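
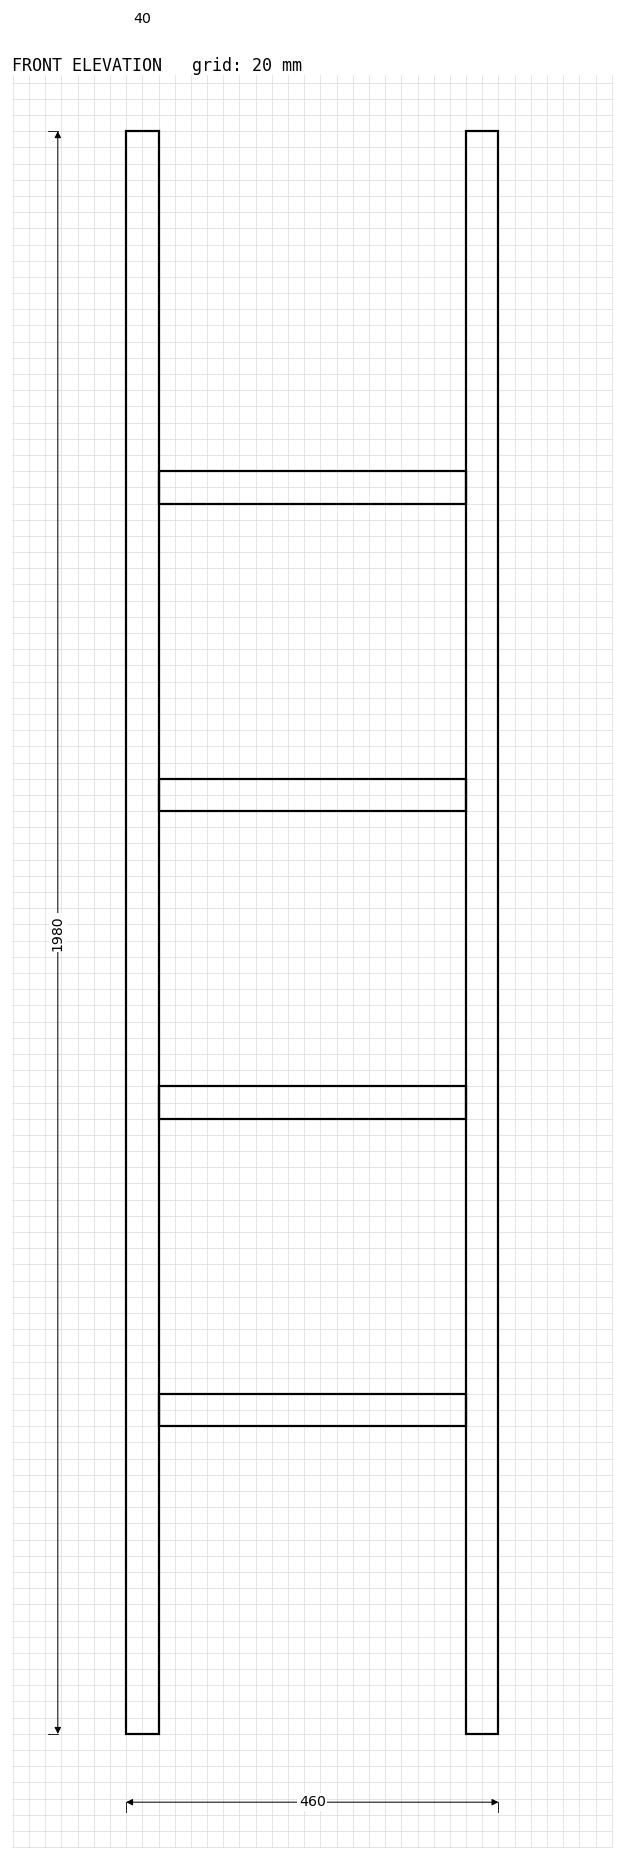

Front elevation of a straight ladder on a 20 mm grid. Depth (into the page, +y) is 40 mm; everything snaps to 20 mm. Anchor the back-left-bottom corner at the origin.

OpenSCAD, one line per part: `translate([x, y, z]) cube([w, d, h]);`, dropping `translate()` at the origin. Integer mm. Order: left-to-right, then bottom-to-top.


cube([40, 40, 1980]);
translate([40, 0, 380]) cube([380, 40, 40]);
translate([40, 0, 760]) cube([380, 40, 40]);
translate([40, 0, 1140]) cube([380, 40, 40]);
translate([40, 0, 1520]) cube([380, 40, 40]);
translate([420, 0, 0]) cube([40, 40, 1980]);


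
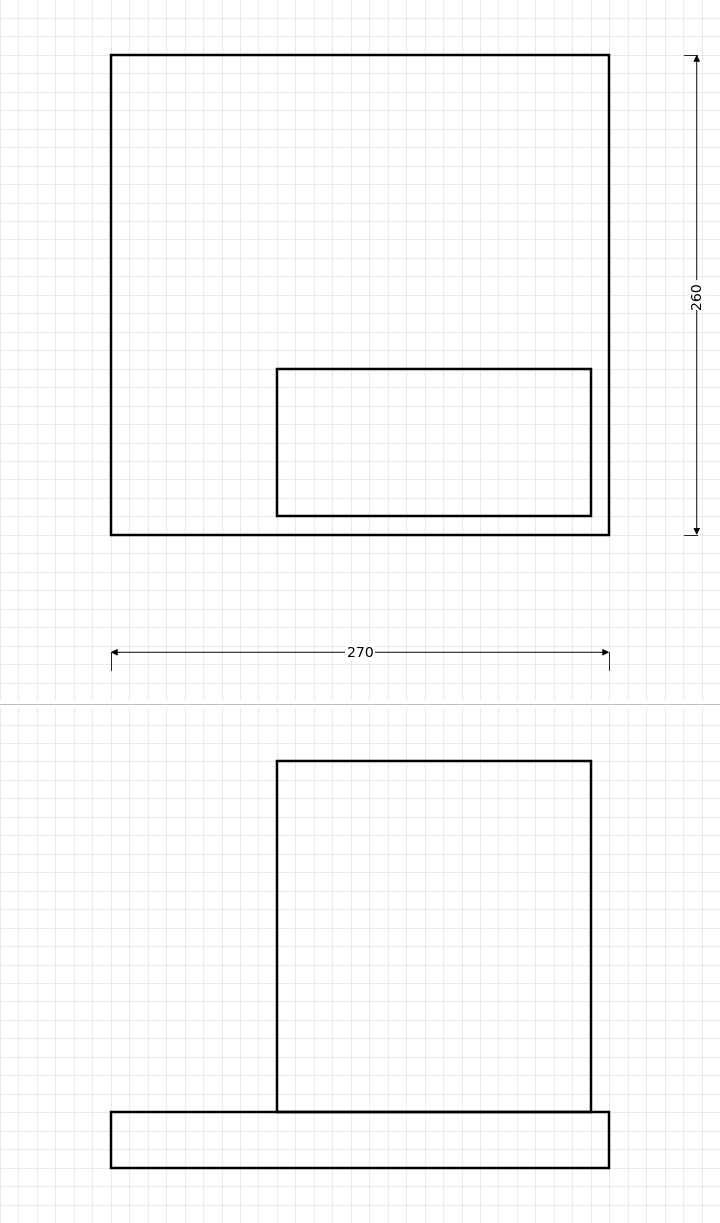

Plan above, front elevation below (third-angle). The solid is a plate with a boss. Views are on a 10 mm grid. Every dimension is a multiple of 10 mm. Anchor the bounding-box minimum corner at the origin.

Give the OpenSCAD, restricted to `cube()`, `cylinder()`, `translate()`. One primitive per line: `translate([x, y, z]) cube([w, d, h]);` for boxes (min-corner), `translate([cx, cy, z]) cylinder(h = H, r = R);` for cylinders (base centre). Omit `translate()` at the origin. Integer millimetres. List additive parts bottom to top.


cube([270, 260, 30]);
translate([90, 10, 30]) cube([170, 80, 190]);


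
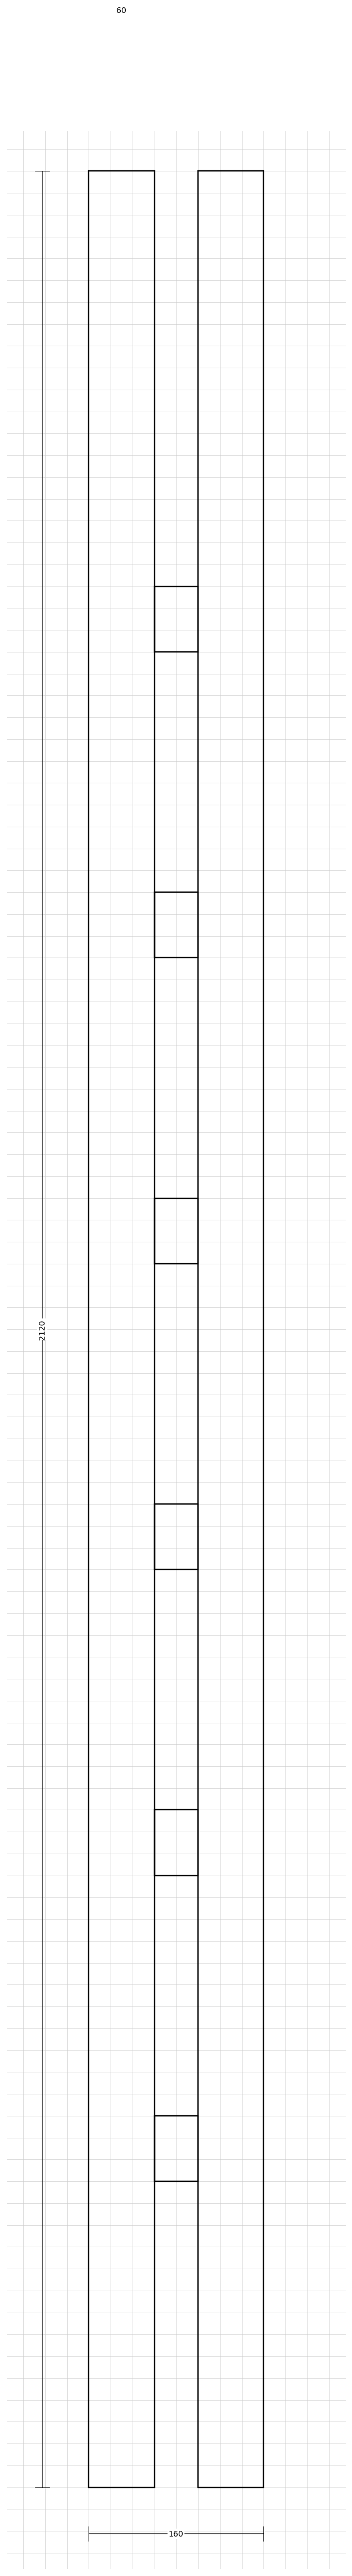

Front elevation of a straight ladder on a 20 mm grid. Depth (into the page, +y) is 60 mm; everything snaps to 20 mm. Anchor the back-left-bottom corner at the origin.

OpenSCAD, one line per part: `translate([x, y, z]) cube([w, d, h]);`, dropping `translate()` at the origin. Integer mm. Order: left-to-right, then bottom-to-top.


cube([60, 60, 2120]);
translate([60, 0, 280]) cube([40, 60, 60]);
translate([60, 0, 560]) cube([40, 60, 60]);
translate([60, 0, 840]) cube([40, 60, 60]);
translate([60, 0, 1120]) cube([40, 60, 60]);
translate([60, 0, 1400]) cube([40, 60, 60]);
translate([60, 0, 1680]) cube([40, 60, 60]);
translate([100, 0, 0]) cube([60, 60, 2120]);


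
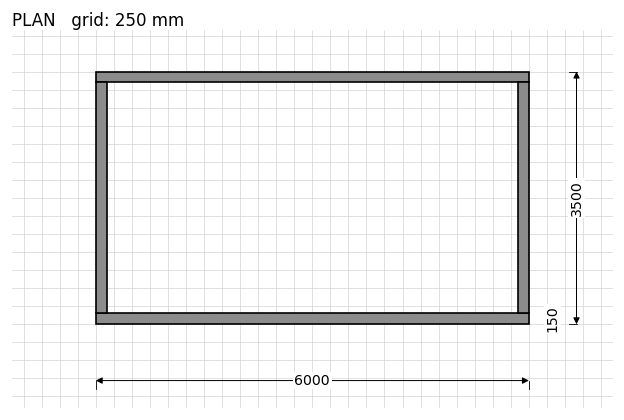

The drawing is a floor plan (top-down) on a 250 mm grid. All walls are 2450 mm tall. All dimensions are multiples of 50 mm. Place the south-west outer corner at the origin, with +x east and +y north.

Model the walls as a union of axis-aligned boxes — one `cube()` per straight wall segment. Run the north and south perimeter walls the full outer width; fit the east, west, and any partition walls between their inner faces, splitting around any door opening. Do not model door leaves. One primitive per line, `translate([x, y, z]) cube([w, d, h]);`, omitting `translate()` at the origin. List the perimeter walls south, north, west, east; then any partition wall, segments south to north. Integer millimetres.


cube([6000, 150, 2450]);
translate([0, 3350, 0]) cube([6000, 150, 2450]);
translate([0, 150, 0]) cube([150, 3200, 2450]);
translate([5850, 150, 0]) cube([150, 3200, 2450]);


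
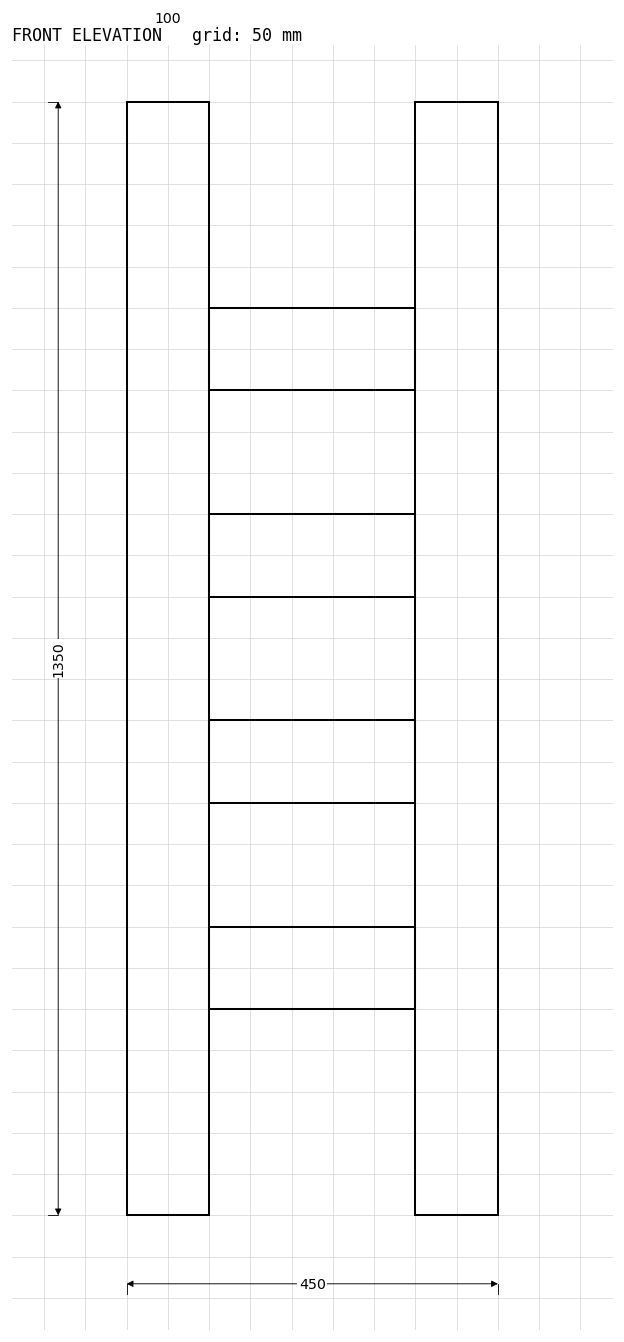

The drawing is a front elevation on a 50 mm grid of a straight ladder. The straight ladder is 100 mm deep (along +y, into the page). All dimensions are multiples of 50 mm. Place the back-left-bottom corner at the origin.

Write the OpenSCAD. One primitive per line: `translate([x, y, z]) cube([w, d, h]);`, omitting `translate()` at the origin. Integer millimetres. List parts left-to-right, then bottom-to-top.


cube([100, 100, 1350]);
translate([100, 0, 250]) cube([250, 100, 100]);
translate([100, 0, 500]) cube([250, 100, 100]);
translate([100, 0, 750]) cube([250, 100, 100]);
translate([100, 0, 1000]) cube([250, 100, 100]);
translate([350, 0, 0]) cube([100, 100, 1350]);


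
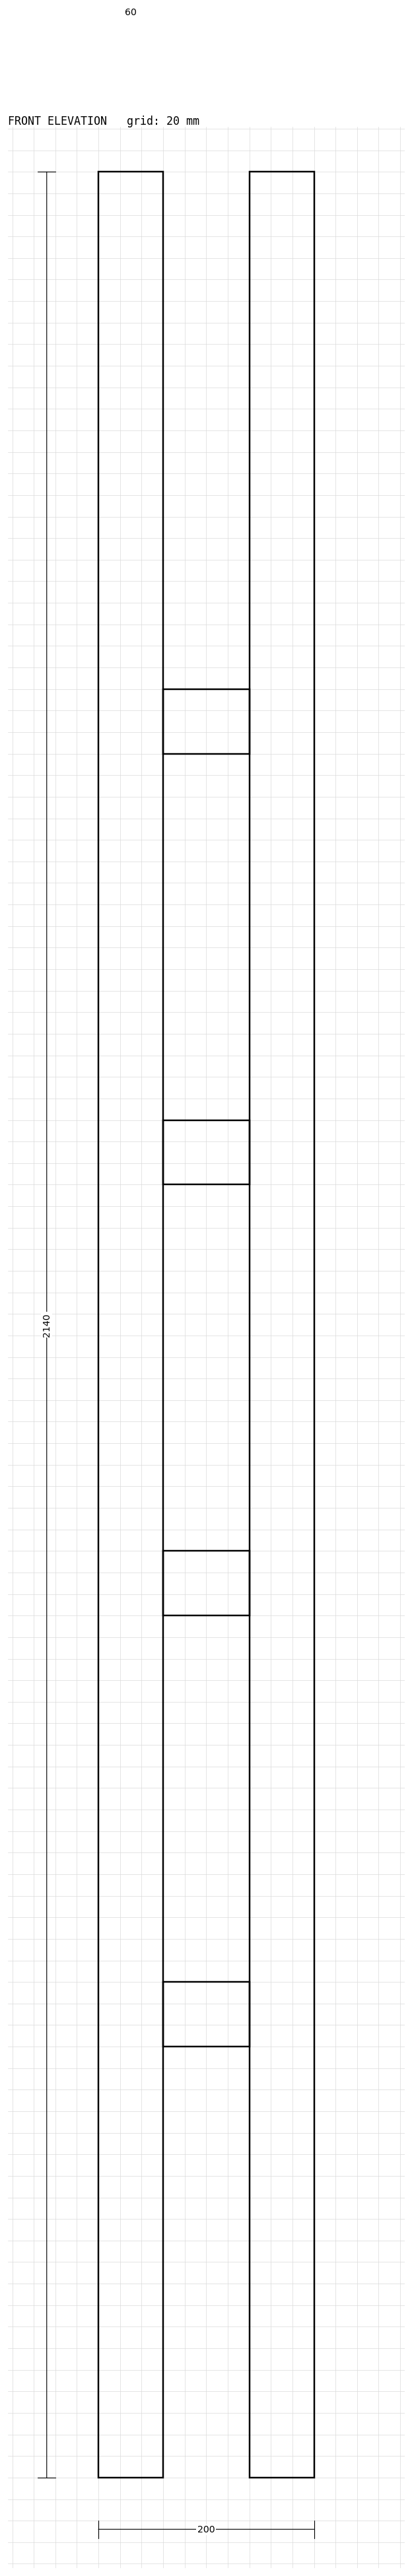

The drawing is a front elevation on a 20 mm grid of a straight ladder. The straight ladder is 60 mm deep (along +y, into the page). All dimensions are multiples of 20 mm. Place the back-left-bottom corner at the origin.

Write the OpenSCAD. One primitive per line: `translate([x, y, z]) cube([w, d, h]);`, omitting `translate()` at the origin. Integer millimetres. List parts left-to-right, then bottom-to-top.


cube([60, 60, 2140]);
translate([60, 0, 400]) cube([80, 60, 60]);
translate([60, 0, 800]) cube([80, 60, 60]);
translate([60, 0, 1200]) cube([80, 60, 60]);
translate([60, 0, 1600]) cube([80, 60, 60]);
translate([140, 0, 0]) cube([60, 60, 2140]);


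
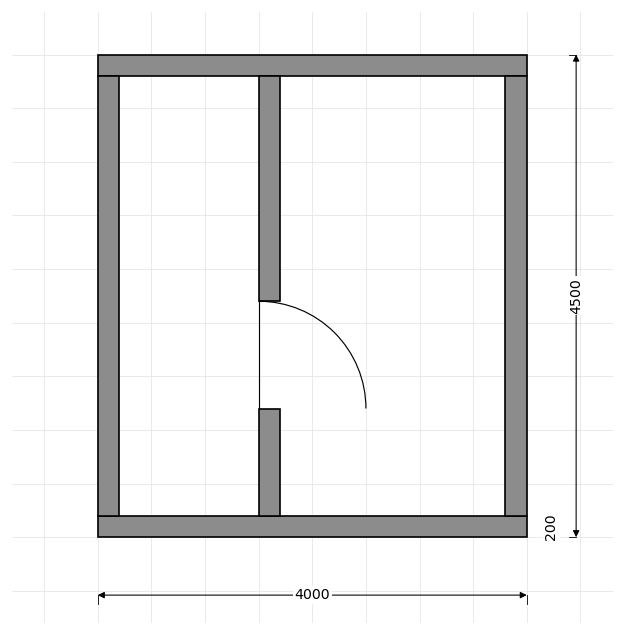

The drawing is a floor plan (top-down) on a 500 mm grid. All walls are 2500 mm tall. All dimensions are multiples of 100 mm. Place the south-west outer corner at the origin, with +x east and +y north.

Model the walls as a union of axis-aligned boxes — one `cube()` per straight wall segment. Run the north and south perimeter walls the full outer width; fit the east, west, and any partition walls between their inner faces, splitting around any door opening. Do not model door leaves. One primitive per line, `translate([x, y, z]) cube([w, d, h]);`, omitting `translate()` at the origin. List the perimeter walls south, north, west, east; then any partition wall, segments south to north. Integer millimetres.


cube([4000, 200, 2500]);
translate([0, 4300, 0]) cube([4000, 200, 2500]);
translate([0, 200, 0]) cube([200, 4100, 2500]);
translate([3800, 200, 0]) cube([200, 4100, 2500]);
translate([1500, 200, 0]) cube([200, 1000, 2500]);
translate([1500, 2200, 0]) cube([200, 2100, 2500]);


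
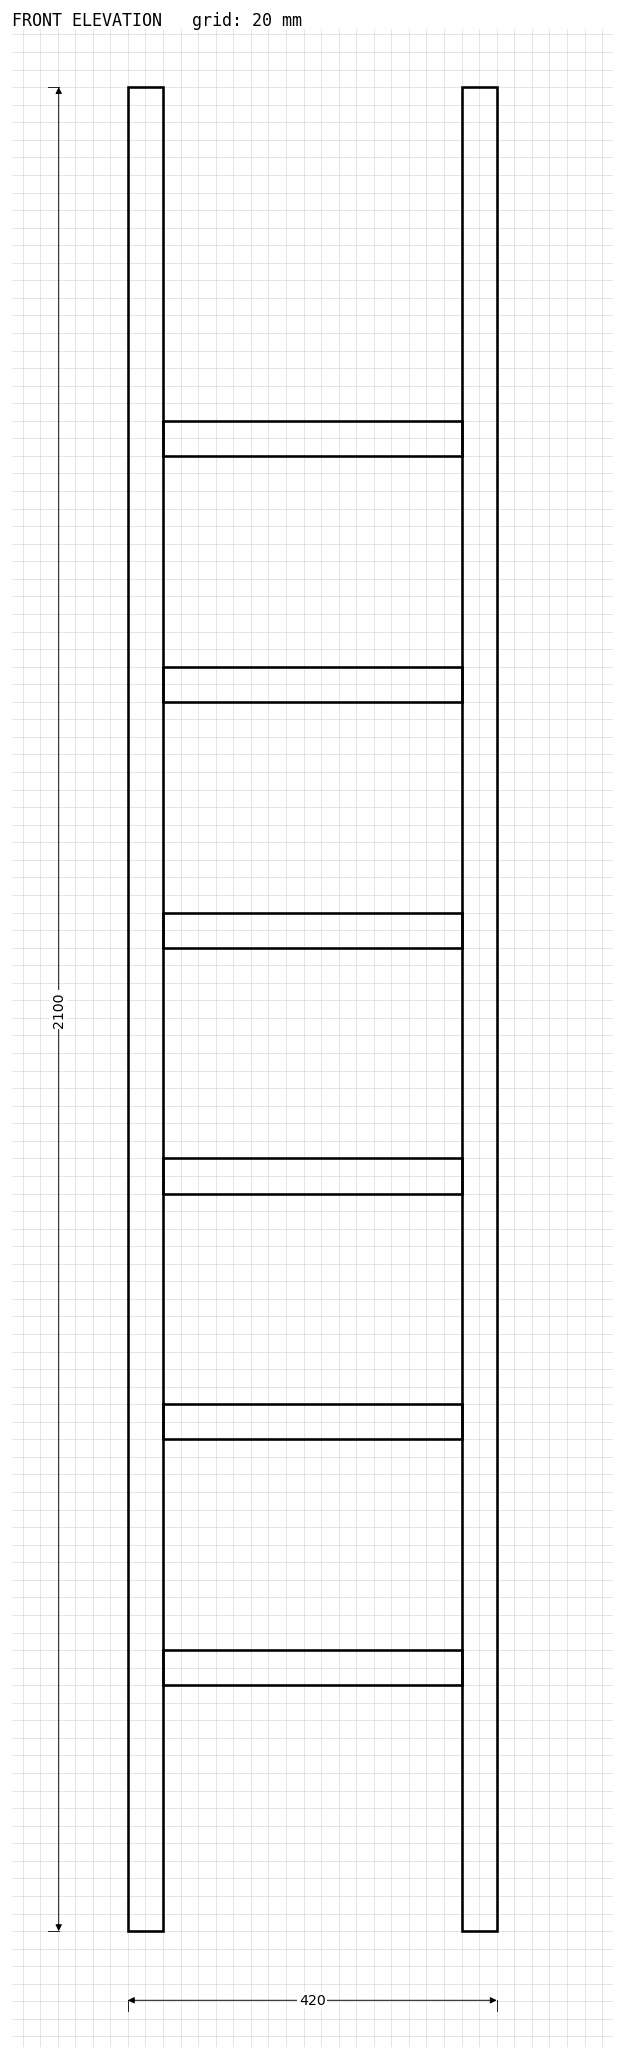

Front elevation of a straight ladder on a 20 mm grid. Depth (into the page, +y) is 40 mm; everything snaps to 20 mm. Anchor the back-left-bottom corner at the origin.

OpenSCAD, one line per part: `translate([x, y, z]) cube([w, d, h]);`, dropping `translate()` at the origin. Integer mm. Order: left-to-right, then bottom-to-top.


cube([40, 40, 2100]);
translate([40, 0, 280]) cube([340, 40, 40]);
translate([40, 0, 560]) cube([340, 40, 40]);
translate([40, 0, 840]) cube([340, 40, 40]);
translate([40, 0, 1120]) cube([340, 40, 40]);
translate([40, 0, 1400]) cube([340, 40, 40]);
translate([40, 0, 1680]) cube([340, 40, 40]);
translate([380, 0, 0]) cube([40, 40, 2100]);


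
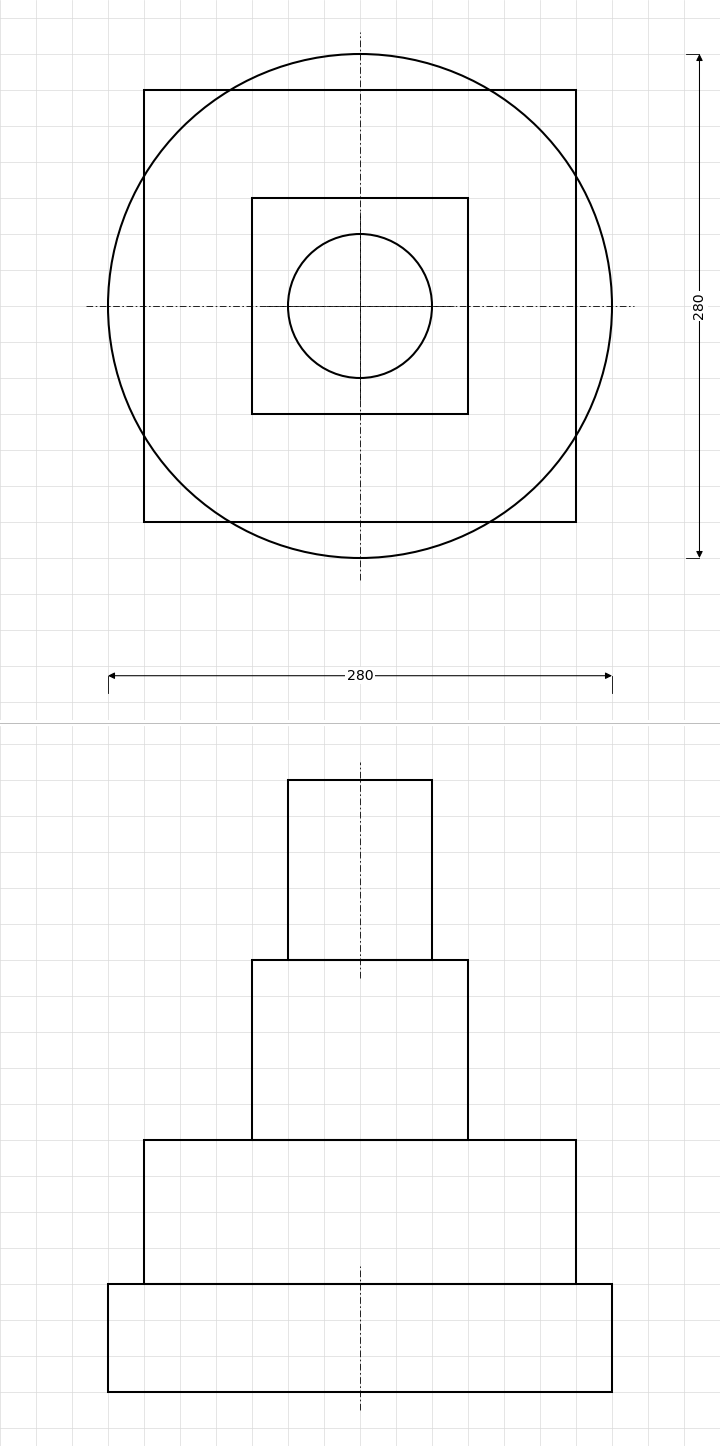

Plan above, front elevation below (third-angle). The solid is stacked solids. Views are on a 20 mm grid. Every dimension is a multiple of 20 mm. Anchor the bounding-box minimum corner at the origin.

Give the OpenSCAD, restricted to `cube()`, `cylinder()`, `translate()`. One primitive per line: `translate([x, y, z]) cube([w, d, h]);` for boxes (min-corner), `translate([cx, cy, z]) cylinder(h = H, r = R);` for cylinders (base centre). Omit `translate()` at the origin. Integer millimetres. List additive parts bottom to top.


translate([140, 140, 0]) cylinder(h = 60, r = 140);
translate([20, 20, 60]) cube([240, 240, 80]);
translate([80, 80, 140]) cube([120, 120, 100]);
translate([140, 140, 240]) cylinder(h = 100, r = 40);


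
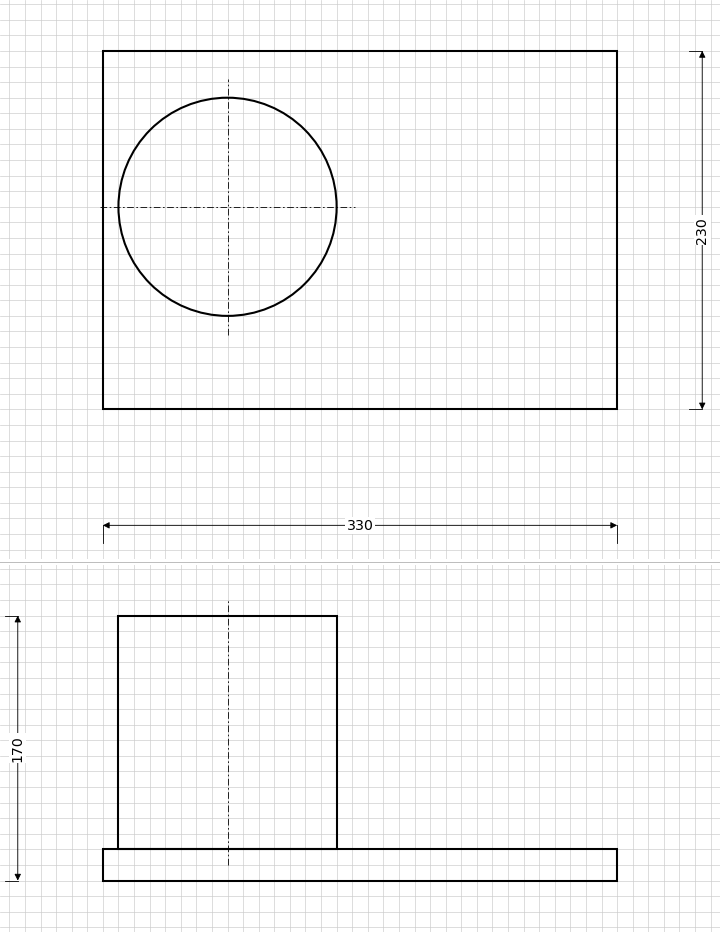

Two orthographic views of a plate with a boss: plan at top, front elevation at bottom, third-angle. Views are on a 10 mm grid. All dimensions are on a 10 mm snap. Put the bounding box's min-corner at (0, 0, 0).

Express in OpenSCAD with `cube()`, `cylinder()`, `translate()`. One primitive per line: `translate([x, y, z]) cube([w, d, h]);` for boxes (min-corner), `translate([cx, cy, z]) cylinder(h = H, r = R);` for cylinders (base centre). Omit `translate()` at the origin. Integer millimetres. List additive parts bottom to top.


cube([330, 230, 20]);
translate([80, 130, 20]) cylinder(h = 150, r = 70);


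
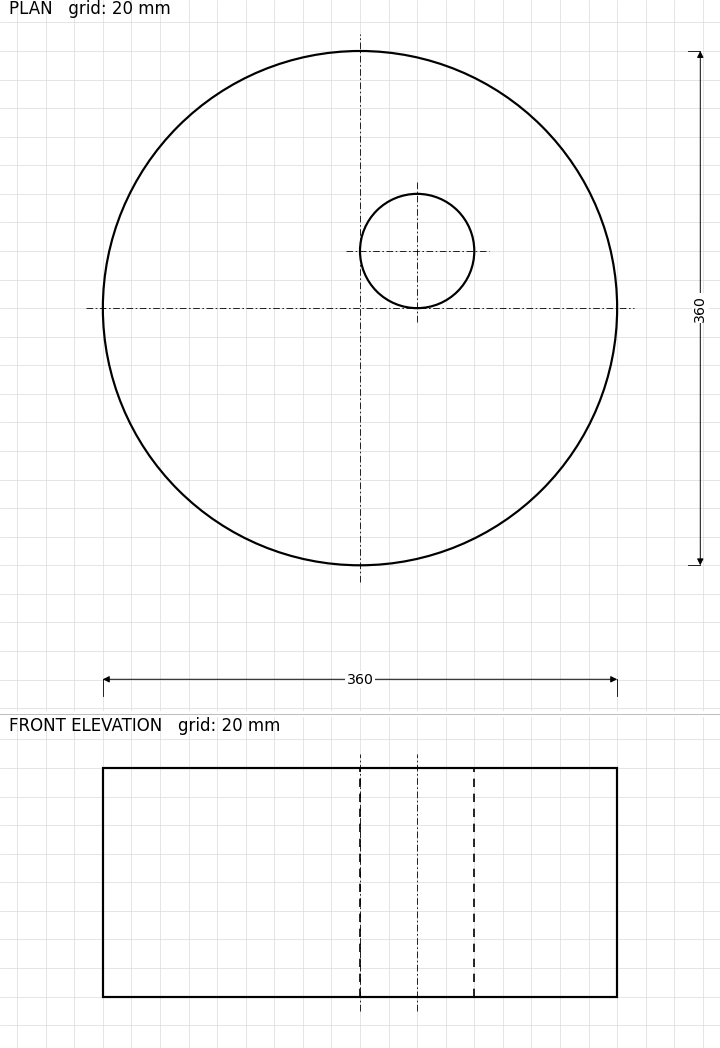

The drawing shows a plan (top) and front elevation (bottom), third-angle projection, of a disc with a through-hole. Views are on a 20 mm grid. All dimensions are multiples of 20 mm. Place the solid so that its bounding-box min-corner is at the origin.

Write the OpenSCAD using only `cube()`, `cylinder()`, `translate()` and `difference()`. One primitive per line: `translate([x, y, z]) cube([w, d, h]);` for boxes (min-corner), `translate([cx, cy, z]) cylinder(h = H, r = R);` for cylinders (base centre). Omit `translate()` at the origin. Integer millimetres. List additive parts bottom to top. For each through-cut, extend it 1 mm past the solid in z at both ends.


difference() {
  translate([180, 180, 0]) cylinder(h = 160, r = 180);
  translate([220, 220, -1]) cylinder(h = 162, r = 40);
}


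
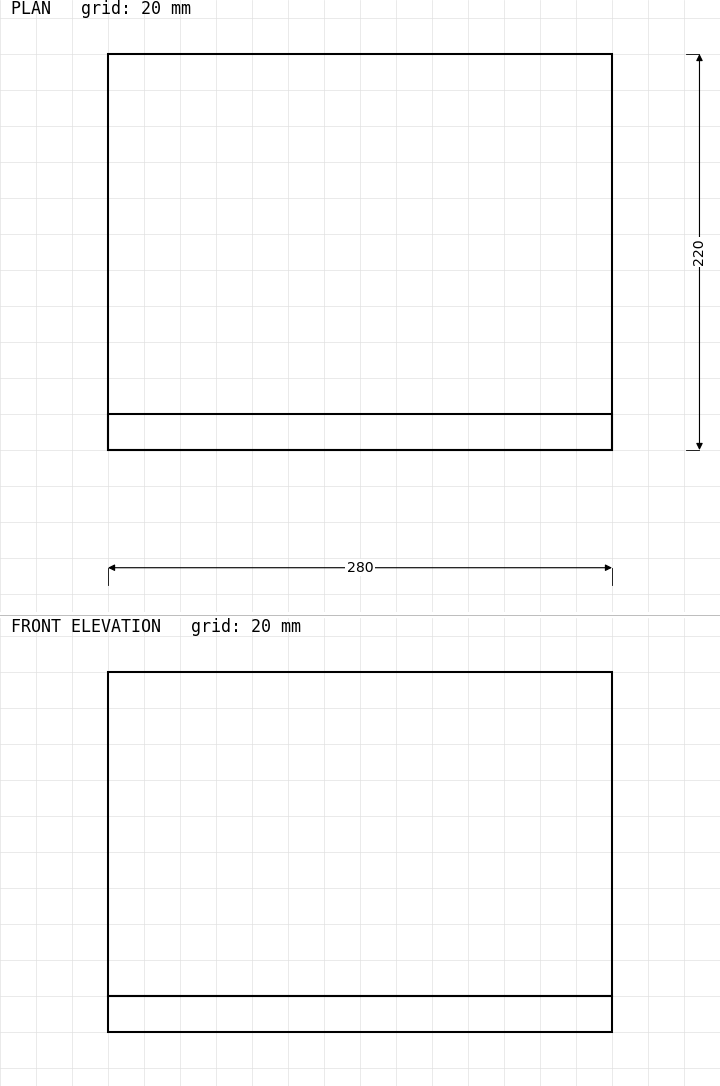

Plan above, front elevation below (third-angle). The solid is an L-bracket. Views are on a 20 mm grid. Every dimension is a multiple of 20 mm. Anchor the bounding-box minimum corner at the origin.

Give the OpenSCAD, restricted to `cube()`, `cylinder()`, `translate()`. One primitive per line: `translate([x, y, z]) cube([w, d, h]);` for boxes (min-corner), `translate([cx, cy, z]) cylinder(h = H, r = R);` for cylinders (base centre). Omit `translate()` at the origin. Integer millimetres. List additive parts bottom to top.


cube([280, 220, 20]);
translate([0, 0, 20]) cube([280, 20, 180]);


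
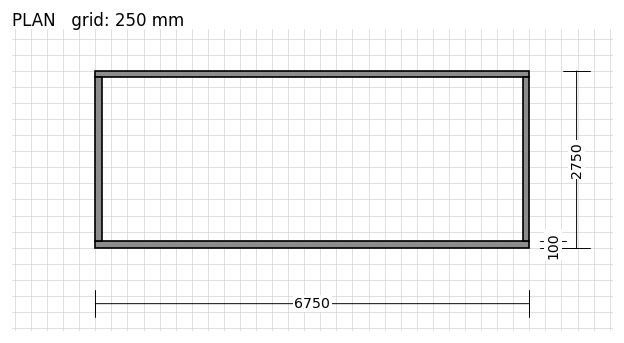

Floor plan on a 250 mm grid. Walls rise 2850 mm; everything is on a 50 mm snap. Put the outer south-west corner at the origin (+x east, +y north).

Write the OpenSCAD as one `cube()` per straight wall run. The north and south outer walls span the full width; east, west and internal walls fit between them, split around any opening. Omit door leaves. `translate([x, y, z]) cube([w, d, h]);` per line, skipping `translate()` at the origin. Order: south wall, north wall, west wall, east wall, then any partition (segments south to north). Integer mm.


cube([6750, 100, 2850]);
translate([0, 2650, 0]) cube([6750, 100, 2850]);
translate([0, 100, 0]) cube([100, 2550, 2850]);
translate([6650, 100, 0]) cube([100, 2550, 2850]);


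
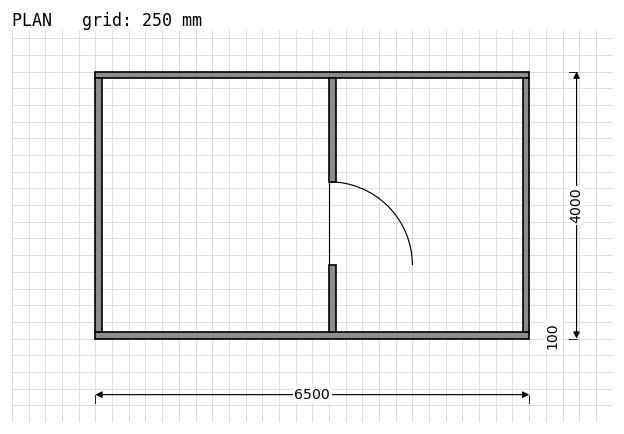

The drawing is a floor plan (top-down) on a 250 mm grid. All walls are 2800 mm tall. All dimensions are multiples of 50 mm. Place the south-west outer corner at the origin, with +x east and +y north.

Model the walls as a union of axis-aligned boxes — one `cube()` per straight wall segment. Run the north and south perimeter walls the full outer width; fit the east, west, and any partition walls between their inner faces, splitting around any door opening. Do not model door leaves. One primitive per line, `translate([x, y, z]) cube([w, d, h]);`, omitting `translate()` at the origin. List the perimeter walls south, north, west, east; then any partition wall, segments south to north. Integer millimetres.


cube([6500, 100, 2800]);
translate([0, 3900, 0]) cube([6500, 100, 2800]);
translate([0, 100, 0]) cube([100, 3800, 2800]);
translate([6400, 100, 0]) cube([100, 3800, 2800]);
translate([3500, 100, 0]) cube([100, 1000, 2800]);
translate([3500, 2350, 0]) cube([100, 1550, 2800]);


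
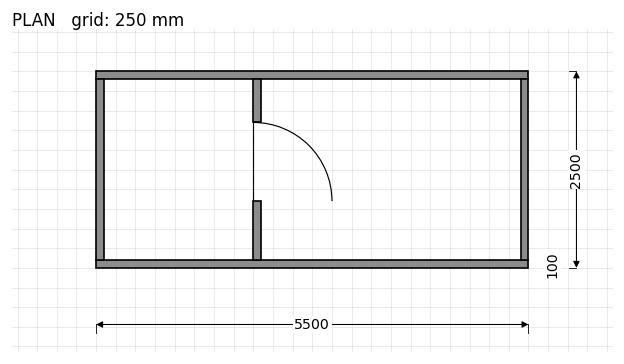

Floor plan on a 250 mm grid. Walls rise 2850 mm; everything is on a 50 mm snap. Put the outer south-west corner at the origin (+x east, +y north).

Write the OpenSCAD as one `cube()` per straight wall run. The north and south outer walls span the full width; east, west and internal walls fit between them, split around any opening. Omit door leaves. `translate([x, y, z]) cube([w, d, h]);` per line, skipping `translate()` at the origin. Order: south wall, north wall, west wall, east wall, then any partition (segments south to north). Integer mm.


cube([5500, 100, 2850]);
translate([0, 2400, 0]) cube([5500, 100, 2850]);
translate([0, 100, 0]) cube([100, 2300, 2850]);
translate([5400, 100, 0]) cube([100, 2300, 2850]);
translate([2000, 100, 0]) cube([100, 750, 2850]);
translate([2000, 1850, 0]) cube([100, 550, 2850]);


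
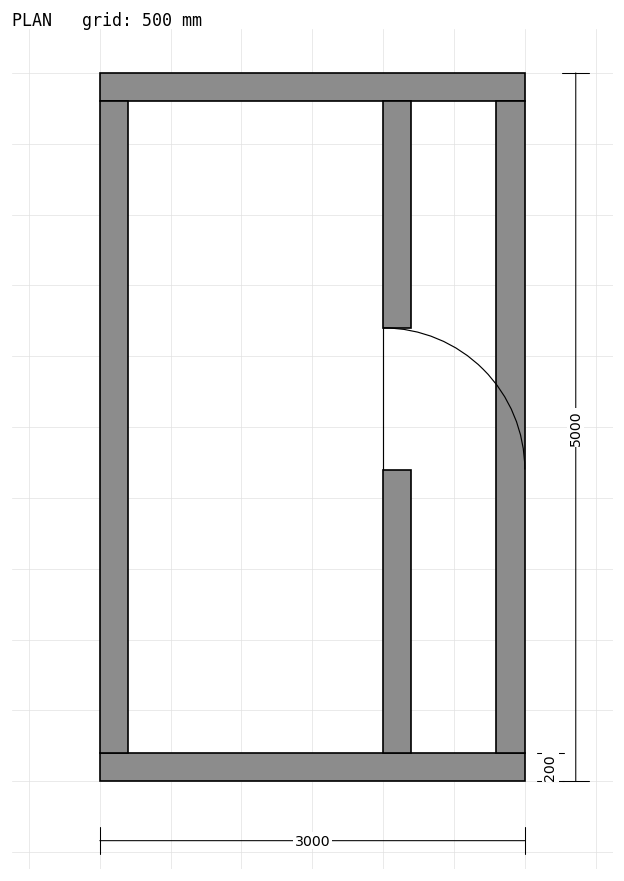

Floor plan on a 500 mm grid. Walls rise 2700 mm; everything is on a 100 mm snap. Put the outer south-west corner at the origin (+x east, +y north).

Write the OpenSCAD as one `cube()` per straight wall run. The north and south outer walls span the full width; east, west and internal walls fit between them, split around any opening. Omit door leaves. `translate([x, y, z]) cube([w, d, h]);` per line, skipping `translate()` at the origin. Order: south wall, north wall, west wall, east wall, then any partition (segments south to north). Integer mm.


cube([3000, 200, 2700]);
translate([0, 4800, 0]) cube([3000, 200, 2700]);
translate([0, 200, 0]) cube([200, 4600, 2700]);
translate([2800, 200, 0]) cube([200, 4600, 2700]);
translate([2000, 200, 0]) cube([200, 2000, 2700]);
translate([2000, 3200, 0]) cube([200, 1600, 2700]);


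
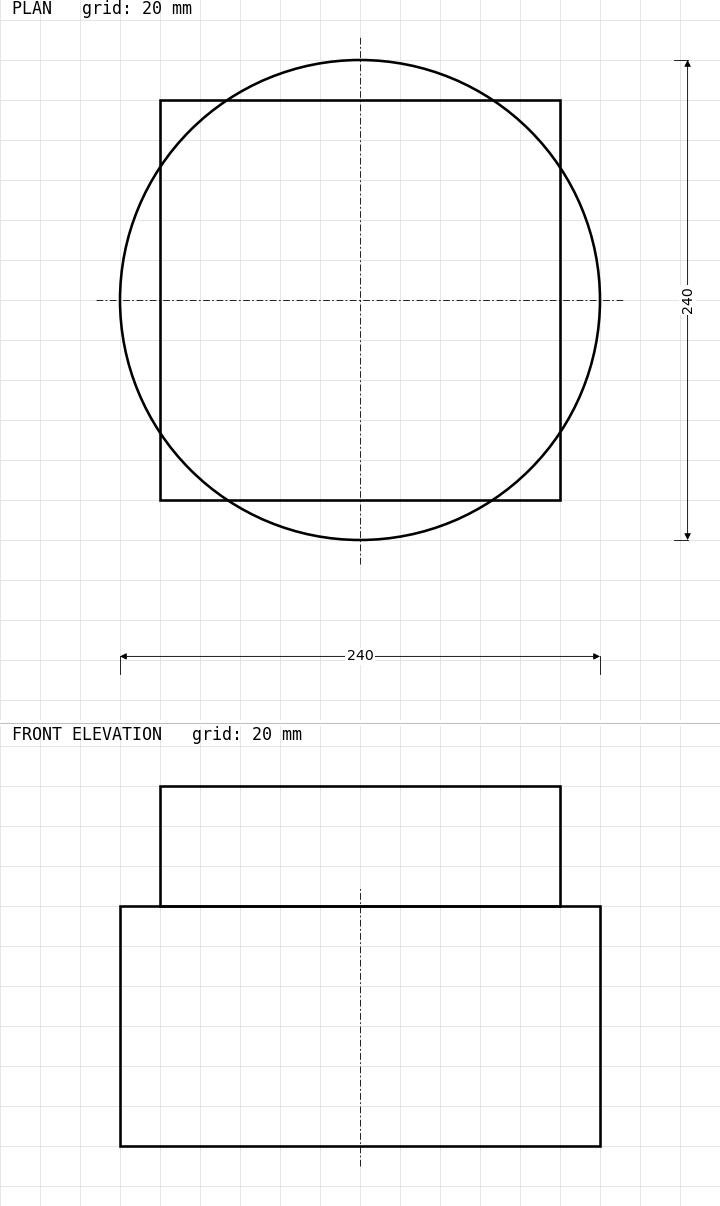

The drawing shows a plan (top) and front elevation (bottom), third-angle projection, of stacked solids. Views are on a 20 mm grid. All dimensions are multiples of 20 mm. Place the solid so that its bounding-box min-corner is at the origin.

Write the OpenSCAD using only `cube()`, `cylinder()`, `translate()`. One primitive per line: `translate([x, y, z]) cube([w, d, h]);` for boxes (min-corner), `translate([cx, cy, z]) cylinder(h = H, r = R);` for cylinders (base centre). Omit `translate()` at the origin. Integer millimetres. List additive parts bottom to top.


translate([120, 120, 0]) cylinder(h = 120, r = 120);
translate([20, 20, 120]) cube([200, 200, 60]);


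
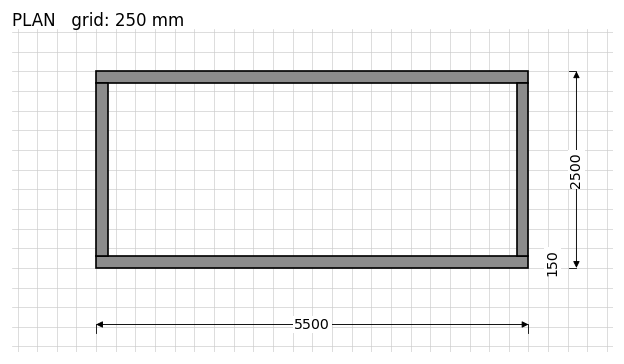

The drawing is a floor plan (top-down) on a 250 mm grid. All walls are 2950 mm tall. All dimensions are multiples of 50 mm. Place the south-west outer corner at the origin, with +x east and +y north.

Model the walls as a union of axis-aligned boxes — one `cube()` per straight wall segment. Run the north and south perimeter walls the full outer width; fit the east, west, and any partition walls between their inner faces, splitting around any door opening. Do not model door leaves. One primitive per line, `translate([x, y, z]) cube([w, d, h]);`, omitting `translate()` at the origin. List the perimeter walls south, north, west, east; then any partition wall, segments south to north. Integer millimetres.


cube([5500, 150, 2950]);
translate([0, 2350, 0]) cube([5500, 150, 2950]);
translate([0, 150, 0]) cube([150, 2200, 2950]);
translate([5350, 150, 0]) cube([150, 2200, 2950]);


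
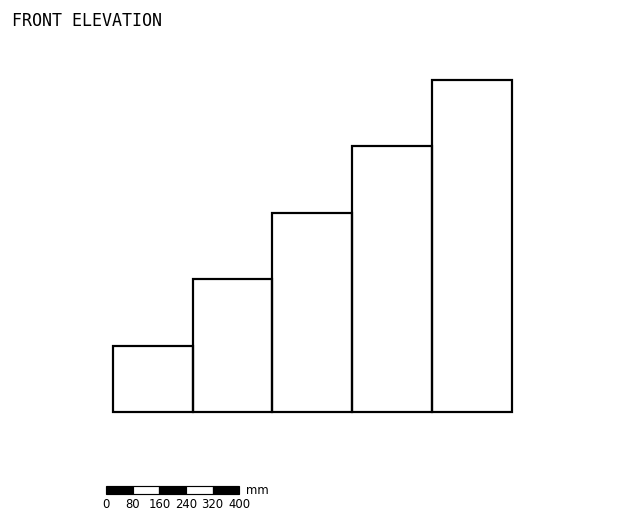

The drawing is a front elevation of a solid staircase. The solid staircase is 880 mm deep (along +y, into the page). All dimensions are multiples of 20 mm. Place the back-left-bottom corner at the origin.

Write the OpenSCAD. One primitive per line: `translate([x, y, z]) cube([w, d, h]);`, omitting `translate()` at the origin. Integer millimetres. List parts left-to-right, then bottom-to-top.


cube([240, 880, 200]);
translate([240, 0, 0]) cube([240, 880, 400]);
translate([480, 0, 0]) cube([240, 880, 600]);
translate([720, 0, 0]) cube([240, 880, 800]);
translate([960, 0, 0]) cube([240, 880, 1000]);


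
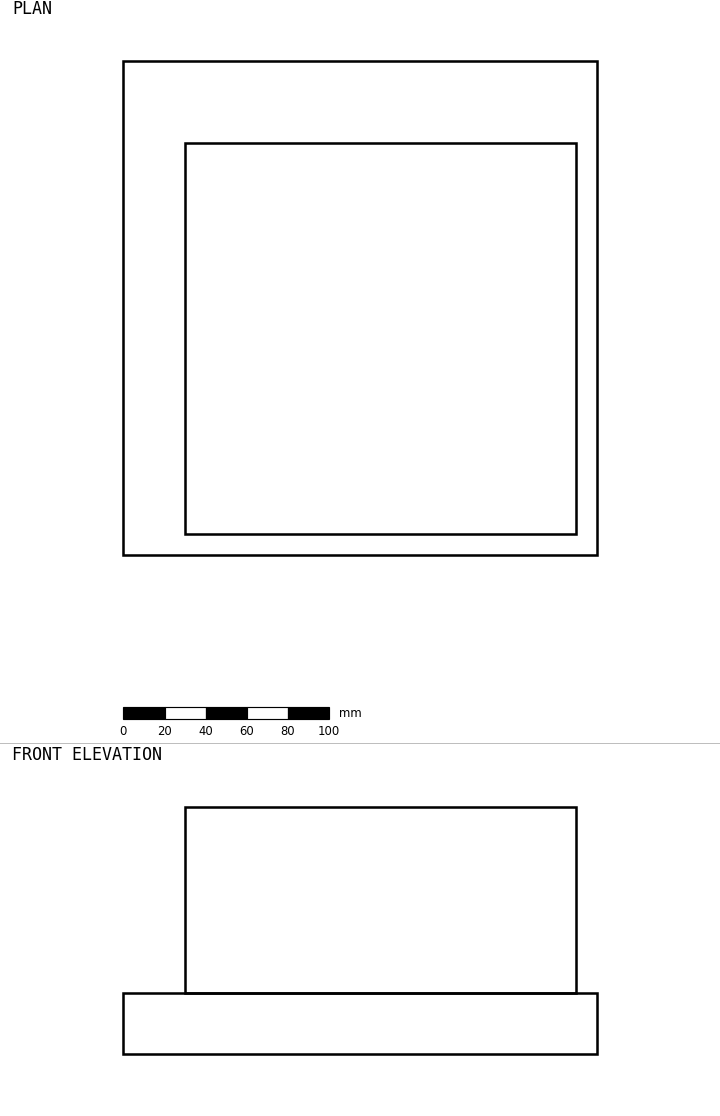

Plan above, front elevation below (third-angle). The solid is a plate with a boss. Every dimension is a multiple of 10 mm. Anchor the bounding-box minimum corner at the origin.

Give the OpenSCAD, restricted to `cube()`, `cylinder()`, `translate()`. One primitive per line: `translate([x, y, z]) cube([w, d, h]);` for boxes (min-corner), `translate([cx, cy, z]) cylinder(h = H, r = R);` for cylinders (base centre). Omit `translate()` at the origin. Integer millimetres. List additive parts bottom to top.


cube([230, 240, 30]);
translate([30, 10, 30]) cube([190, 190, 90]);


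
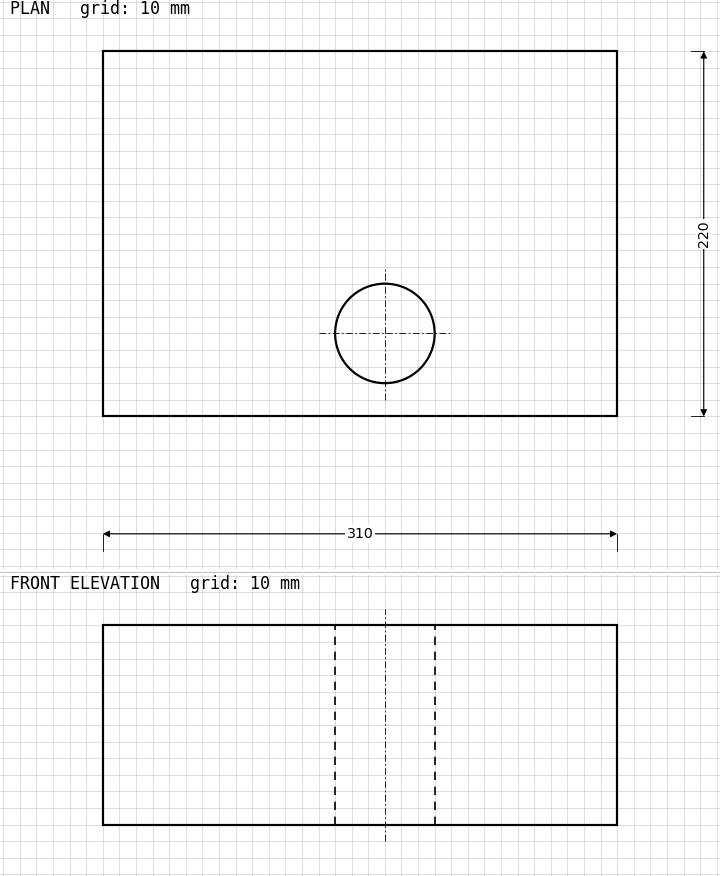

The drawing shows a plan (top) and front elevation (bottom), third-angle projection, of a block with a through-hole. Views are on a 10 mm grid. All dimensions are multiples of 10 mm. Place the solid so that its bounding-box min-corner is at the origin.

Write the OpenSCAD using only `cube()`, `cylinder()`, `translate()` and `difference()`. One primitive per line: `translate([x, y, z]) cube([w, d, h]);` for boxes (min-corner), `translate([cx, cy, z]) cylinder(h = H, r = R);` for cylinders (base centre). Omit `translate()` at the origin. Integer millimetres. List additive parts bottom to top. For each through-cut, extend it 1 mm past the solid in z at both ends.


difference() {
  cube([310, 220, 120]);
  translate([170, 50, -1]) cylinder(h = 122, r = 30);
}


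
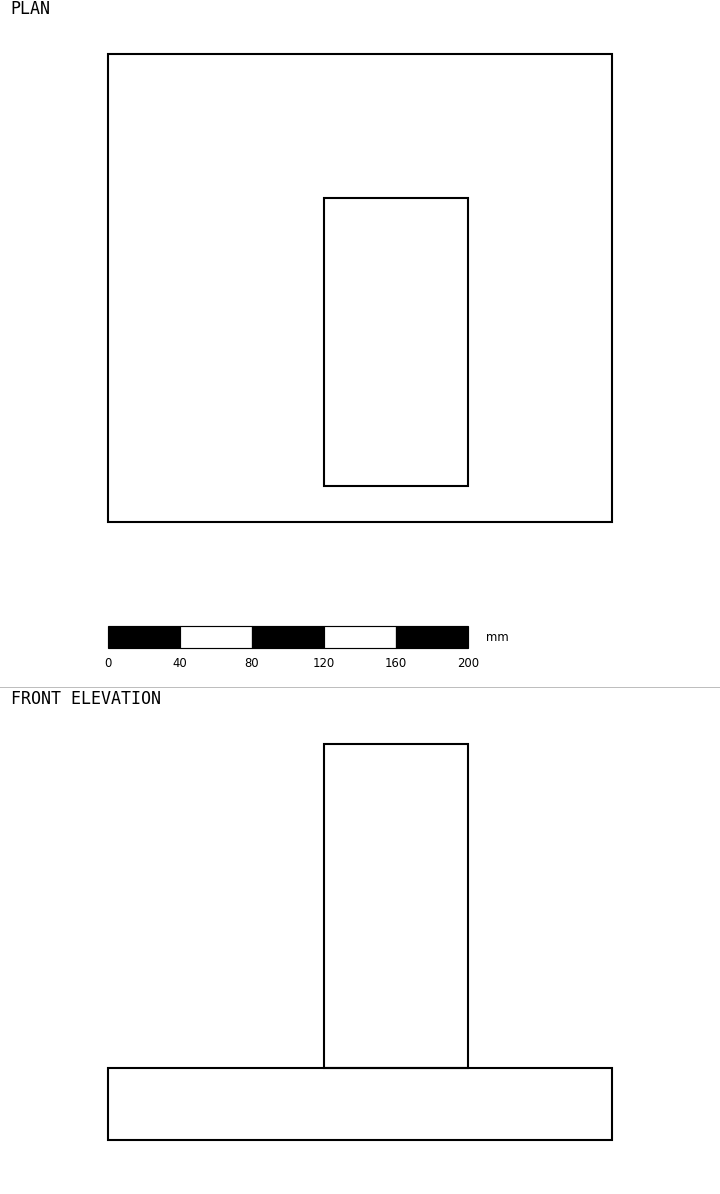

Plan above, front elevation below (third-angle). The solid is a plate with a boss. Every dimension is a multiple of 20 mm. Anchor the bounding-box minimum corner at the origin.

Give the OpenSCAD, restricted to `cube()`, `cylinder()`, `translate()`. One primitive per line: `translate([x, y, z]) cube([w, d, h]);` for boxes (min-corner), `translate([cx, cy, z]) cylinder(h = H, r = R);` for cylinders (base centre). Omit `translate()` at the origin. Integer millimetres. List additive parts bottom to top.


cube([280, 260, 40]);
translate([120, 20, 40]) cube([80, 160, 180]);


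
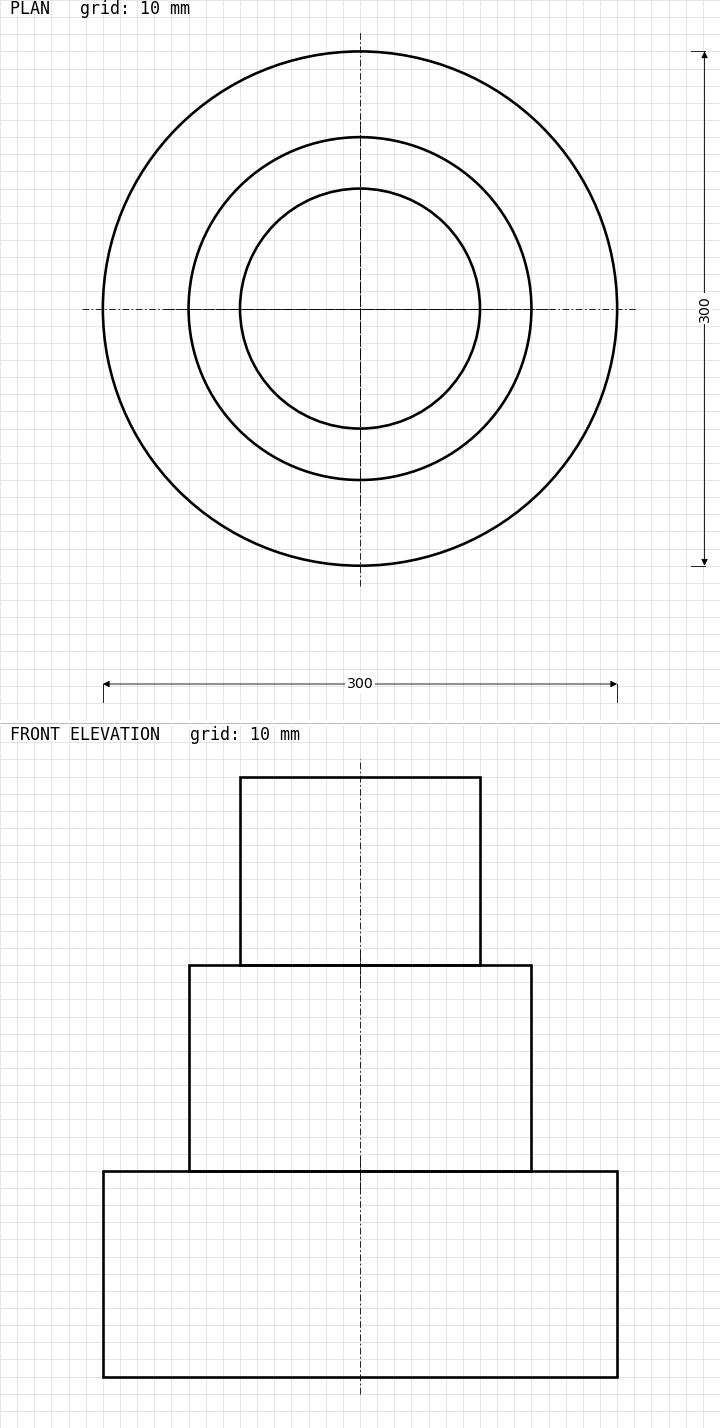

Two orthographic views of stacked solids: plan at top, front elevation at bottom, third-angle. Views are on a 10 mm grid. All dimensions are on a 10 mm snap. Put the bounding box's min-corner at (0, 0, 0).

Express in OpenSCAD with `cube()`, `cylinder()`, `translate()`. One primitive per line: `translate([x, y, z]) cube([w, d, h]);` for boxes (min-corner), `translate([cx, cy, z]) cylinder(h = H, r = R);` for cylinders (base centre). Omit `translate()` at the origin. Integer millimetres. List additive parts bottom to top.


translate([150, 150, 0]) cylinder(h = 120, r = 150);
translate([150, 150, 120]) cylinder(h = 120, r = 100);
translate([150, 150, 240]) cylinder(h = 110, r = 70);


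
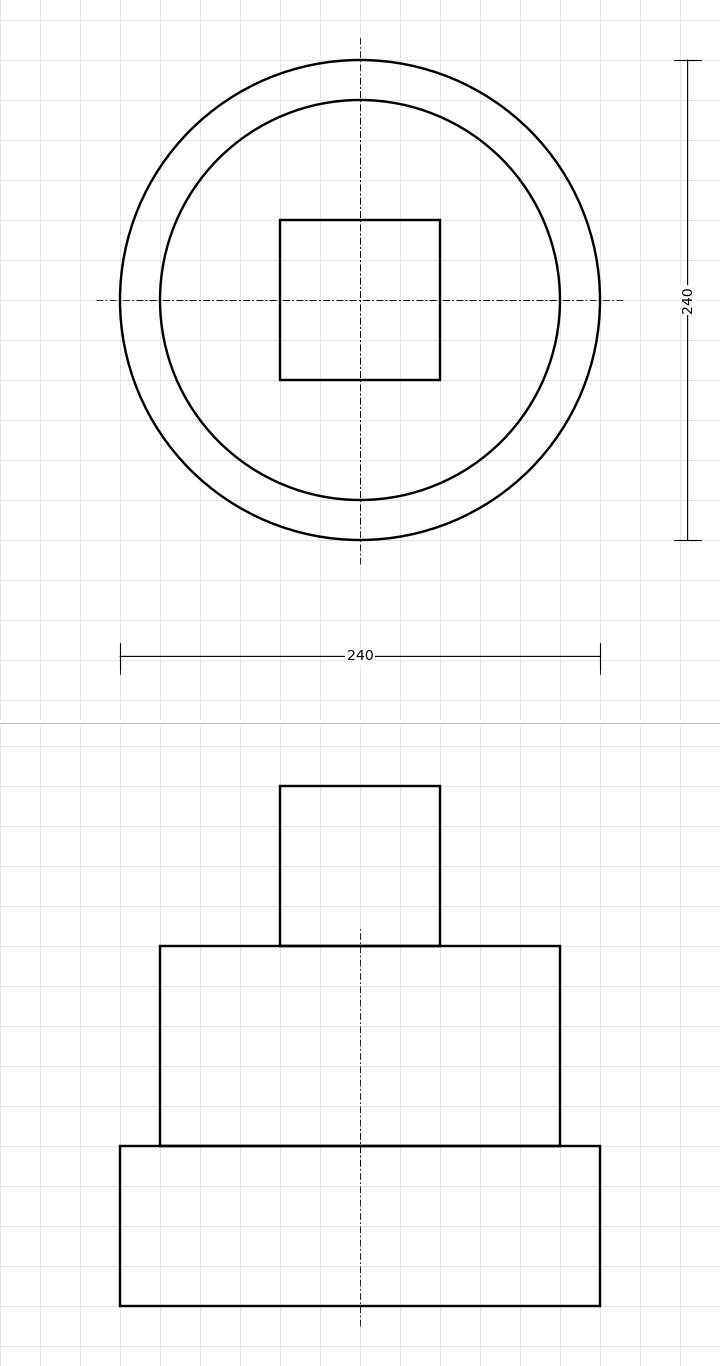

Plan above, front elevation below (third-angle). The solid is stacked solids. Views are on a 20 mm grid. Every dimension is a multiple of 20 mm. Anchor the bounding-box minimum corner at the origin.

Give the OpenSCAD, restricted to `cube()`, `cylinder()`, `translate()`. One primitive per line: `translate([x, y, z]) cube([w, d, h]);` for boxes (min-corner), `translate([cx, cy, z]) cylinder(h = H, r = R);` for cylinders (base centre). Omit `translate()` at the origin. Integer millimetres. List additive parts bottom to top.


translate([120, 120, 0]) cylinder(h = 80, r = 120);
translate([120, 120, 80]) cylinder(h = 100, r = 100);
translate([80, 80, 180]) cube([80, 80, 80]);


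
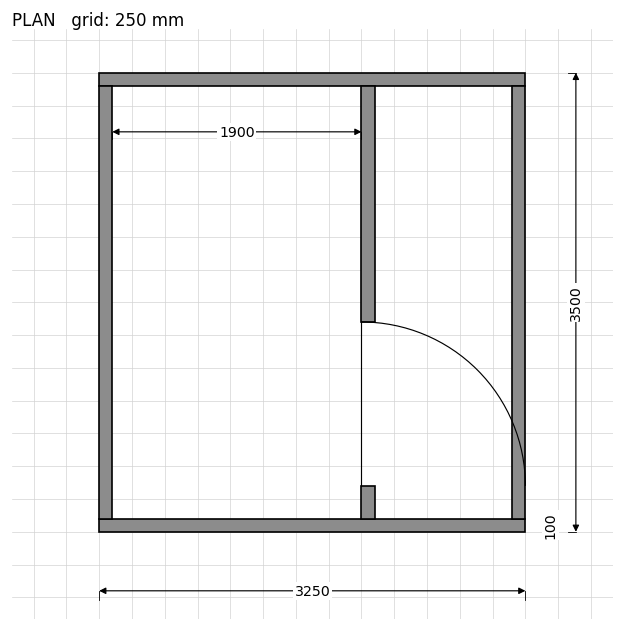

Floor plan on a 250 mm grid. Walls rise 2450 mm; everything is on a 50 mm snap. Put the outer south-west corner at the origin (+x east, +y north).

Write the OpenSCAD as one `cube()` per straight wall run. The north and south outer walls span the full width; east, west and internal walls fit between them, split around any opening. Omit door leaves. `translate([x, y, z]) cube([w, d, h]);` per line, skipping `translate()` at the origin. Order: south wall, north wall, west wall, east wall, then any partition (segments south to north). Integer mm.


cube([3250, 100, 2450]);
translate([0, 3400, 0]) cube([3250, 100, 2450]);
translate([0, 100, 0]) cube([100, 3300, 2450]);
translate([3150, 100, 0]) cube([100, 3300, 2450]);
translate([2000, 100, 0]) cube([100, 250, 2450]);
translate([2000, 1600, 0]) cube([100, 1800, 2450]);


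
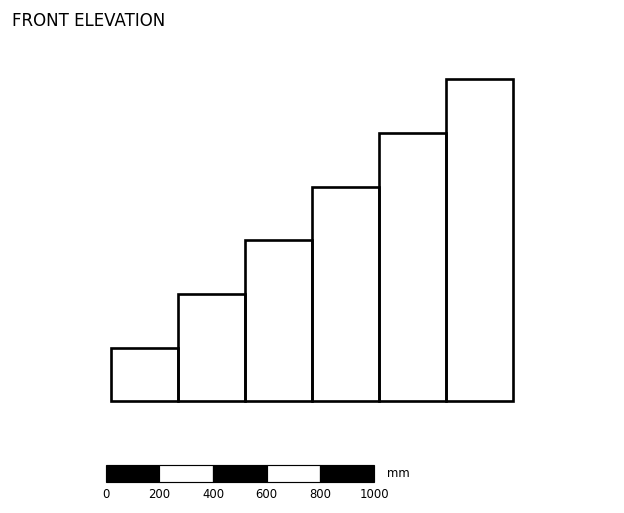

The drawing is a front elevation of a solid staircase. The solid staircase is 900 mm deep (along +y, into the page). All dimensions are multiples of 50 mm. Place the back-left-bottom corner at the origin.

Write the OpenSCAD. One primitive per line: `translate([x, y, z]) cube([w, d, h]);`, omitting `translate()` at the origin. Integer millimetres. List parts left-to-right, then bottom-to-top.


cube([250, 900, 200]);
translate([250, 0, 0]) cube([250, 900, 400]);
translate([500, 0, 0]) cube([250, 900, 600]);
translate([750, 0, 0]) cube([250, 900, 800]);
translate([1000, 0, 0]) cube([250, 900, 1000]);
translate([1250, 0, 0]) cube([250, 900, 1200]);


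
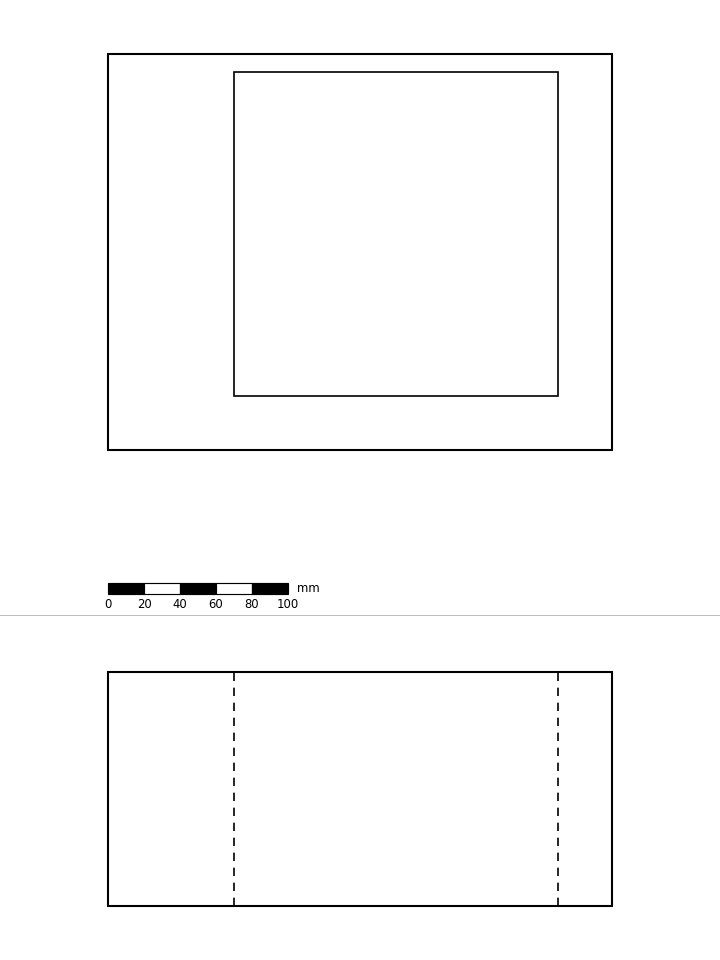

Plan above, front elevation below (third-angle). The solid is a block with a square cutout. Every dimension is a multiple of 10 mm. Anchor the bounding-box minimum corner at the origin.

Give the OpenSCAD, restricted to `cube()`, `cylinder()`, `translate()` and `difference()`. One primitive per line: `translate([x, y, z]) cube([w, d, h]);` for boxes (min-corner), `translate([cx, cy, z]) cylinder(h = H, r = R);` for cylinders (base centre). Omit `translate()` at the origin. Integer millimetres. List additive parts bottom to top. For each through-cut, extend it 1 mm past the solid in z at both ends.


difference() {
  cube([280, 220, 130]);
  translate([70, 30, -1]) cube([180, 180, 132]);
}


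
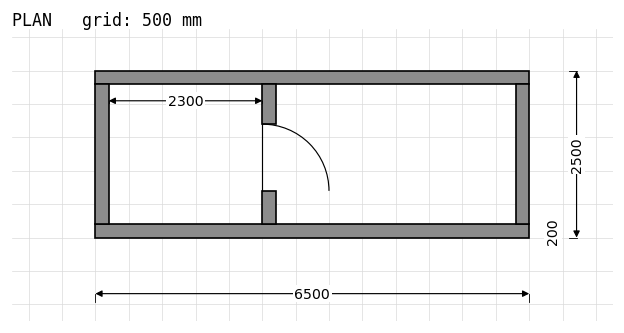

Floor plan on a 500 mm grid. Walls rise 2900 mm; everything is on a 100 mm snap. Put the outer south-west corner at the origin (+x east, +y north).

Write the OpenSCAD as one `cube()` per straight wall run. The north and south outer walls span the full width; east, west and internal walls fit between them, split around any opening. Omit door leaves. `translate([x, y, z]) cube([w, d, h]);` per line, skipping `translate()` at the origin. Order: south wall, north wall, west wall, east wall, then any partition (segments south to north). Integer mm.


cube([6500, 200, 2900]);
translate([0, 2300, 0]) cube([6500, 200, 2900]);
translate([0, 200, 0]) cube([200, 2100, 2900]);
translate([6300, 200, 0]) cube([200, 2100, 2900]);
translate([2500, 200, 0]) cube([200, 500, 2900]);
translate([2500, 1700, 0]) cube([200, 600, 2900]);


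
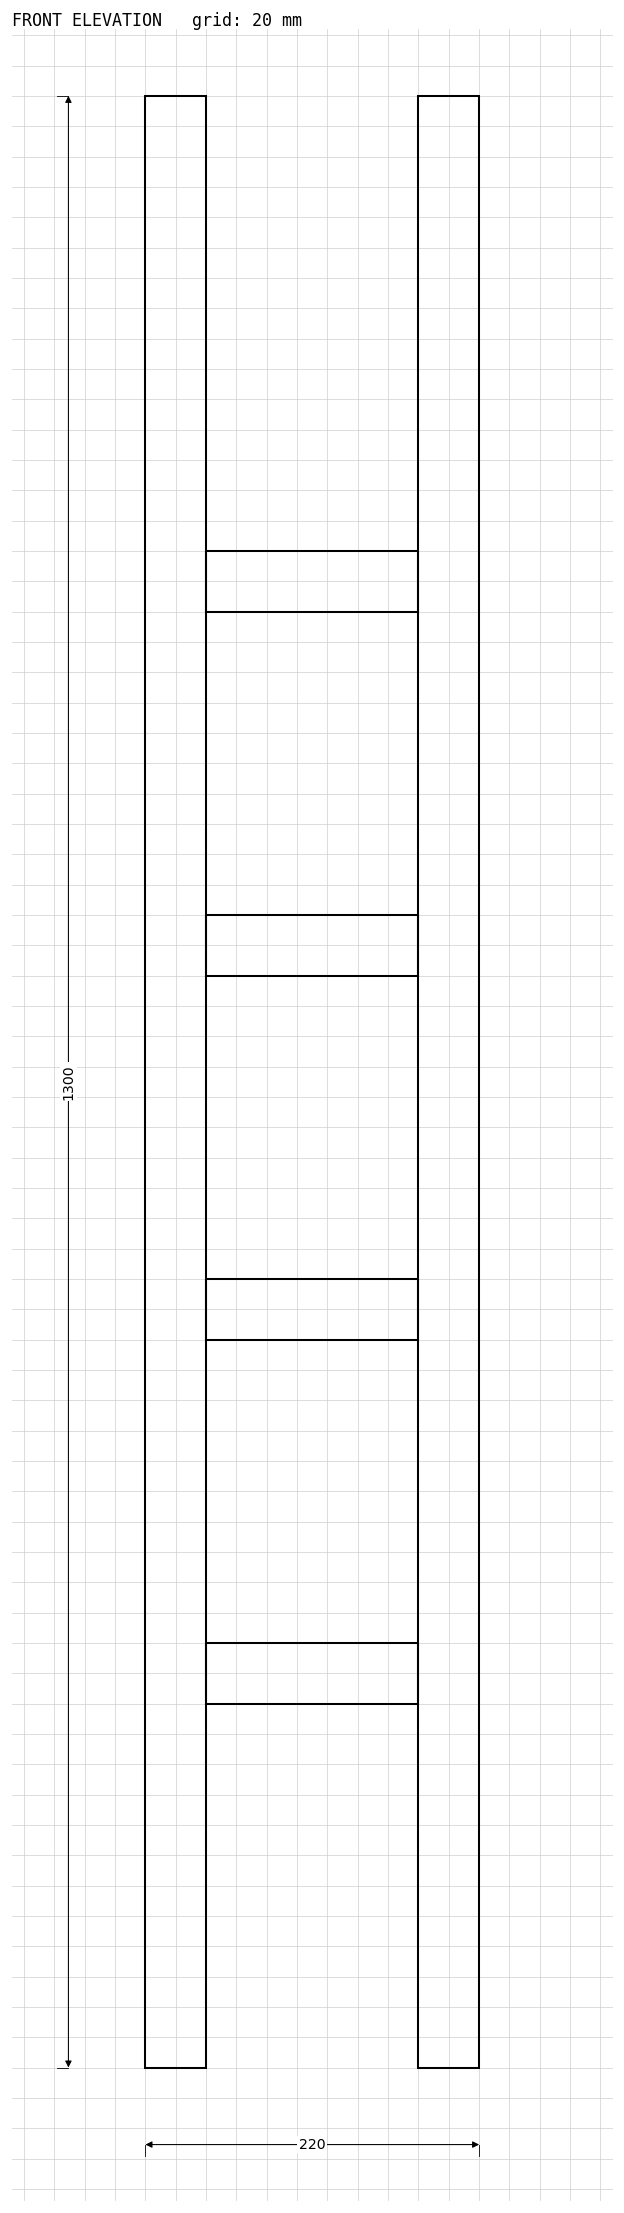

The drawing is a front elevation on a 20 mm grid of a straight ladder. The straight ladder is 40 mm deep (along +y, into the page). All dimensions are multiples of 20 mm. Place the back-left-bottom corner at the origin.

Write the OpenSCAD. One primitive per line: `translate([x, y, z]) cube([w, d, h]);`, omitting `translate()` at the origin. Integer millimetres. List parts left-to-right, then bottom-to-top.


cube([40, 40, 1300]);
translate([40, 0, 240]) cube([140, 40, 40]);
translate([40, 0, 480]) cube([140, 40, 40]);
translate([40, 0, 720]) cube([140, 40, 40]);
translate([40, 0, 960]) cube([140, 40, 40]);
translate([180, 0, 0]) cube([40, 40, 1300]);


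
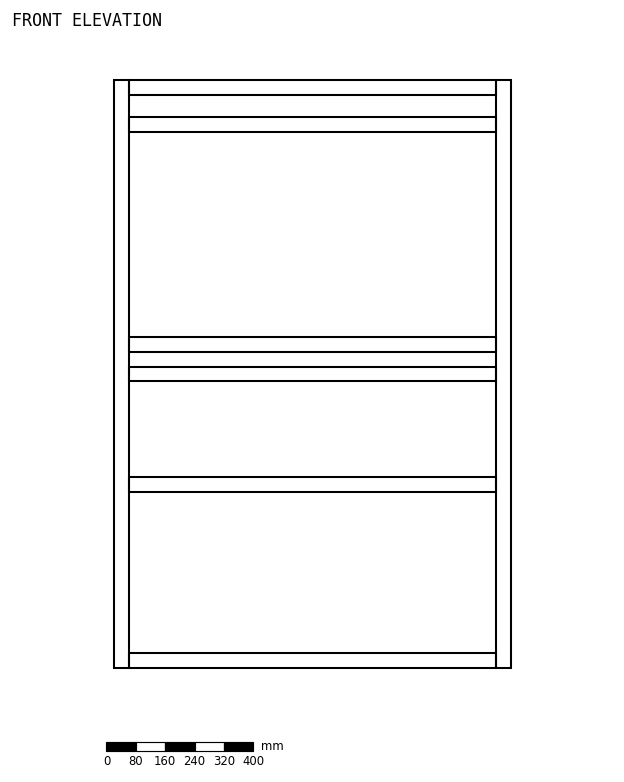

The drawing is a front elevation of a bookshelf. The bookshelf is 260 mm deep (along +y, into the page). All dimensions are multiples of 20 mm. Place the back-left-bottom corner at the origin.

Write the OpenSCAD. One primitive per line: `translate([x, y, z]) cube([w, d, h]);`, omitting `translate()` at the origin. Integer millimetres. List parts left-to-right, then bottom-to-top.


cube([40, 260, 1600]);
translate([40, 0, 0]) cube([1000, 260, 40]);
translate([40, 0, 480]) cube([1000, 260, 40]);
translate([40, 0, 780]) cube([1000, 260, 40]);
translate([40, 0, 860]) cube([1000, 260, 40]);
translate([40, 0, 1460]) cube([1000, 260, 40]);
translate([40, 0, 1560]) cube([1000, 260, 40]);
translate([1040, 0, 0]) cube([40, 260, 1600]);


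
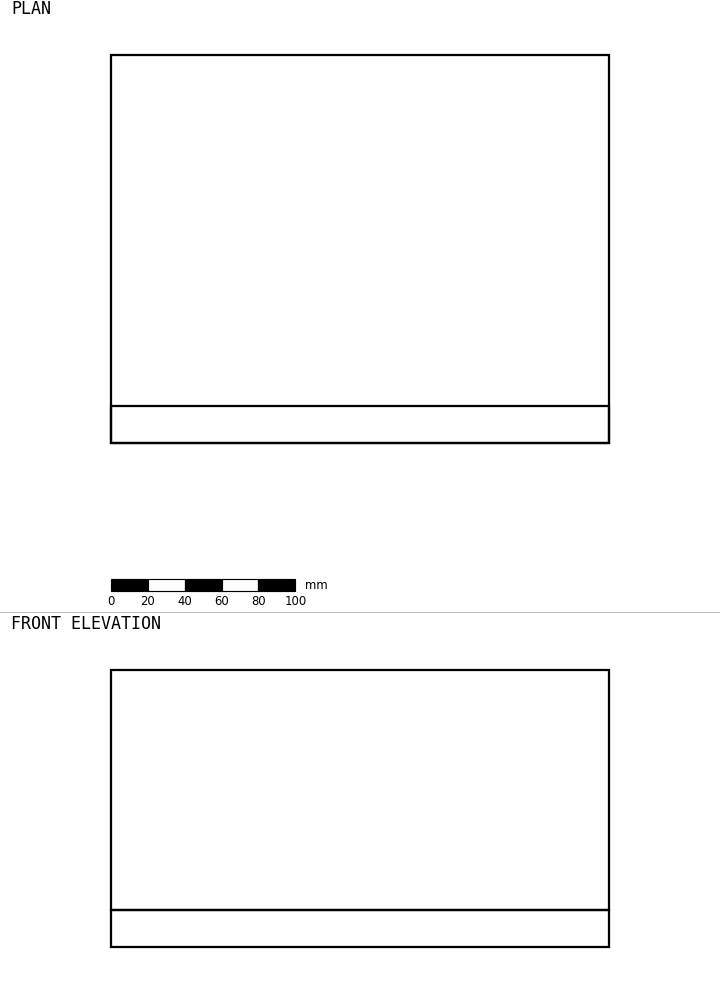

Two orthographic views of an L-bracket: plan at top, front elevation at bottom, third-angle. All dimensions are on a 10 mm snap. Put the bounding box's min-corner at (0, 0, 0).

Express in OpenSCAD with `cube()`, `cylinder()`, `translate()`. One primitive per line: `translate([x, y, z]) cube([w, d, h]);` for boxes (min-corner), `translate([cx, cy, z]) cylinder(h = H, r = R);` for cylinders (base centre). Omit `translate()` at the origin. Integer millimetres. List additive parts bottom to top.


cube([270, 210, 20]);
translate([0, 0, 20]) cube([270, 20, 130]);


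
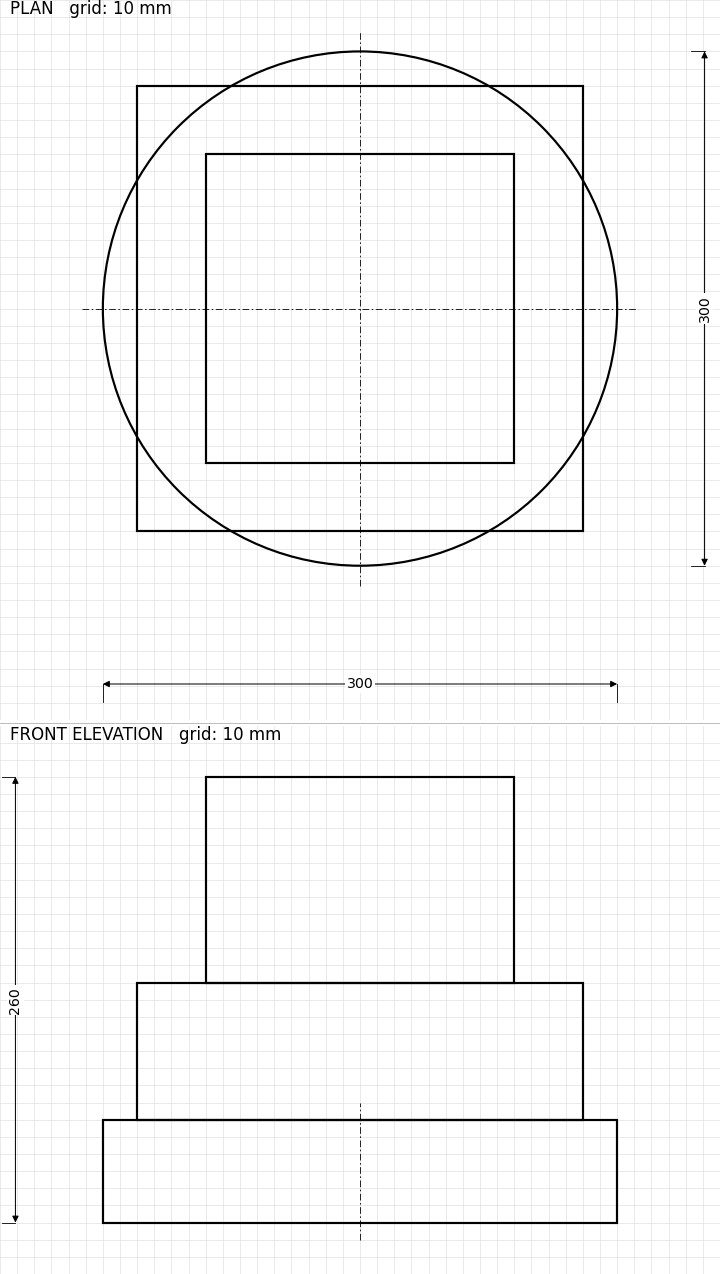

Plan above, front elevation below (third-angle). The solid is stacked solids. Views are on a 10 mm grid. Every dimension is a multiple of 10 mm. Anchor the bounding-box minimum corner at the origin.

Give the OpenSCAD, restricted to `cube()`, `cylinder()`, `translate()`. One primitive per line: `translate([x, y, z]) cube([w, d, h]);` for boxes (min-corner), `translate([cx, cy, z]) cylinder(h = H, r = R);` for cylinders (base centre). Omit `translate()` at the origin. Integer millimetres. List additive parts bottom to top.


translate([150, 150, 0]) cylinder(h = 60, r = 150);
translate([20, 20, 60]) cube([260, 260, 80]);
translate([60, 60, 140]) cube([180, 180, 120]);


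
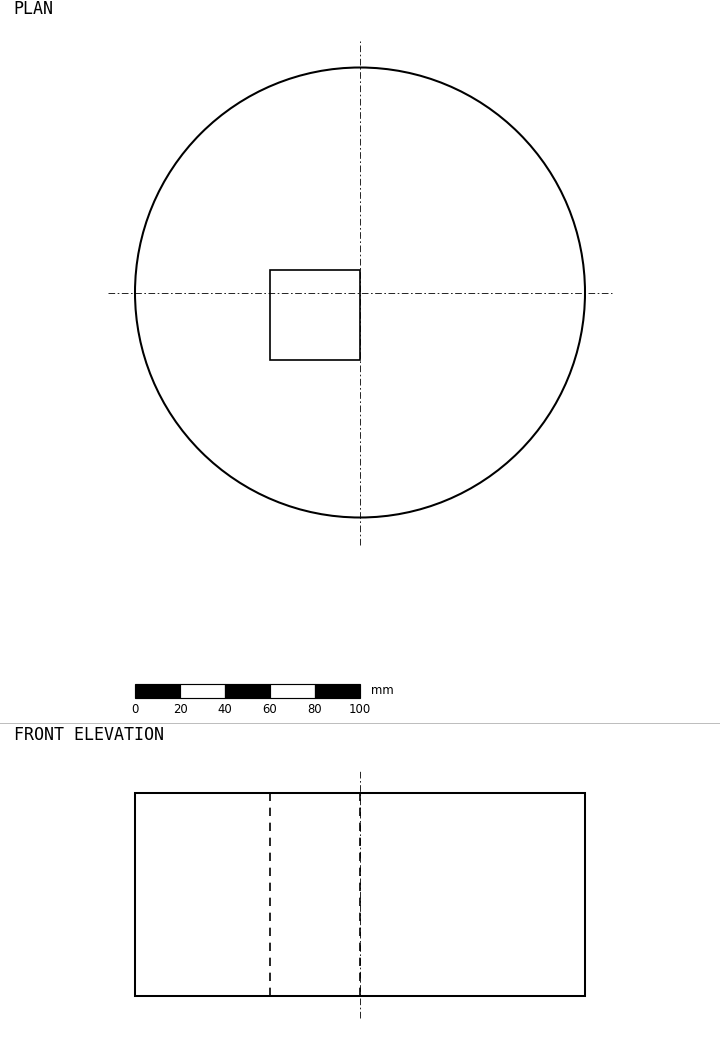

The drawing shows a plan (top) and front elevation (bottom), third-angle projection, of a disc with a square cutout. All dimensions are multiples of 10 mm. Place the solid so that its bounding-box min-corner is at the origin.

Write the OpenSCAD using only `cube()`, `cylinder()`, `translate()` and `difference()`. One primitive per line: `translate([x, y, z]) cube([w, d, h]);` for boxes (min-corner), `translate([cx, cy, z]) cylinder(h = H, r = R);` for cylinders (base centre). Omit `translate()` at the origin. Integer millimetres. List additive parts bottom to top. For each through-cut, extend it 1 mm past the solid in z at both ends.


difference() {
  translate([100, 100, 0]) cylinder(h = 90, r = 100);
  translate([60, 70, -1]) cube([40, 40, 92]);
}
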